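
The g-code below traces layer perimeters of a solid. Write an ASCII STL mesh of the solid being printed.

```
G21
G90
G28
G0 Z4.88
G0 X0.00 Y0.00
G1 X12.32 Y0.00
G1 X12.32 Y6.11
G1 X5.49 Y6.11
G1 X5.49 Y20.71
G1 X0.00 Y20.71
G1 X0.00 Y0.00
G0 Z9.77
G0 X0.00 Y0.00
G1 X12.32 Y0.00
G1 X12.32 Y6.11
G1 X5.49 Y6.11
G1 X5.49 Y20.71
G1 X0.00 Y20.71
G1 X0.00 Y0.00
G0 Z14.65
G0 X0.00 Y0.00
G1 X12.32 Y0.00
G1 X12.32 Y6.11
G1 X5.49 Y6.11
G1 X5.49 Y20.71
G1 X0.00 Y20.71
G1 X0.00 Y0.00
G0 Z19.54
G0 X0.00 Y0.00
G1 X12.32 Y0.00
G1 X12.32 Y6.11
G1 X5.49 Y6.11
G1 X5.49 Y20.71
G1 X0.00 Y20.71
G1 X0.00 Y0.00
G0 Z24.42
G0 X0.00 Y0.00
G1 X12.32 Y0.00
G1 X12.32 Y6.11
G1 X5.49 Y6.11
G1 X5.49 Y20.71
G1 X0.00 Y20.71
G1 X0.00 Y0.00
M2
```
solid part
  facet normal 0.0000 0.0000 -1.0000
    outer loop
      vertex 12.32 6.11 0.00
      vertex 12.32 0.00 0.00
      vertex 0.00 0.00 0.00
    endloop
  endfacet
  facet normal 0.0000 0.0000 -1.0000
    outer loop
      vertex 5.49 6.11 0.00
      vertex 12.32 6.11 0.00
      vertex 0.00 0.00 0.00
    endloop
  endfacet
  facet normal 0.0000 0.0000 -1.0000
    outer loop
      vertex 5.49 20.71 0.00
      vertex 5.49 6.11 0.00
      vertex 0.00 0.00 0.00
    endloop
  endfacet
  facet normal 0.0000 0.0000 -1.0000
    outer loop
      vertex 0.00 20.71 0.00
      vertex 5.49 20.71 0.00
      vertex 0.00 0.00 0.00
    endloop
  endfacet
  facet normal 0.0000 0.0000 1.0000
    outer loop
      vertex 0.00 0.00 24.42
      vertex 12.32 0.00 24.42
      vertex 12.32 6.11 24.42
    endloop
  endfacet
  facet normal 0.0000 0.0000 1.0000
    outer loop
      vertex 0.00 0.00 24.42
      vertex 12.32 6.11 24.42
      vertex 5.49 6.11 24.42
    endloop
  endfacet
  facet normal 0.0000 0.0000 1.0000
    outer loop
      vertex 0.00 0.00 24.42
      vertex 5.49 6.11 24.42
      vertex 5.49 20.71 24.42
    endloop
  endfacet
  facet normal 0.0000 0.0000 1.0000
    outer loop
      vertex 0.00 0.00 24.42
      vertex 5.49 20.71 24.42
      vertex 0.00 20.71 24.42
    endloop
  endfacet
  facet normal 0.0000 -1.0000 0.0000
    outer loop
      vertex 0.00 0.00 0.00
      vertex 12.32 0.00 0.00
      vertex 12.32 0.00 24.42
    endloop
  endfacet
  facet normal 0.0000 -1.0000 0.0000
    outer loop
      vertex 0.00 0.00 0.00
      vertex 12.32 0.00 24.42
      vertex 0.00 0.00 24.42
    endloop
  endfacet
  facet normal 1.0000 0.0000 0.0000
    outer loop
      vertex 12.32 0.00 0.00
      vertex 12.32 6.11 0.00
      vertex 12.32 6.11 24.42
    endloop
  endfacet
  facet normal 1.0000 0.0000 0.0000
    outer loop
      vertex 12.32 0.00 0.00
      vertex 12.32 6.11 24.42
      vertex 12.32 0.00 24.42
    endloop
  endfacet
  facet normal 0.0000 1.0000 0.0000
    outer loop
      vertex 12.32 6.11 0.00
      vertex 5.49 6.11 0.00
      vertex 5.49 6.11 24.42
    endloop
  endfacet
  facet normal 0.0000 1.0000 0.0000
    outer loop
      vertex 12.32 6.11 0.00
      vertex 5.49 6.11 24.42
      vertex 12.32 6.11 24.42
    endloop
  endfacet
  facet normal 1.0000 0.0000 0.0000
    outer loop
      vertex 5.49 6.11 0.00
      vertex 5.49 20.71 0.00
      vertex 5.49 20.71 24.42
    endloop
  endfacet
  facet normal 1.0000 0.0000 0.0000
    outer loop
      vertex 5.49 6.11 0.00
      vertex 5.49 20.71 24.42
      vertex 5.49 6.11 24.42
    endloop
  endfacet
  facet normal 0.0000 1.0000 0.0000
    outer loop
      vertex 5.49 20.71 0.00
      vertex 0.00 20.71 0.00
      vertex 0.00 20.71 24.42
    endloop
  endfacet
  facet normal 0.0000 1.0000 0.0000
    outer loop
      vertex 5.49 20.71 0.00
      vertex 0.00 20.71 24.42
      vertex 5.49 20.71 24.42
    endloop
  endfacet
  facet normal -1.0000 0.0000 0.0000
    outer loop
      vertex 0.00 20.71 0.00
      vertex 0.00 0.00 0.00
      vertex 0.00 0.00 24.42
    endloop
  endfacet
  facet normal -1.0000 0.0000 0.0000
    outer loop
      vertex 0.00 20.71 0.00
      vertex 0.00 0.00 24.42
      vertex 0.00 20.71 24.42
    endloop
  endfacet
endsolid part

The G0 Z moves step by Δz≈4.88 mm. Every layer's G1 loop is the same polygon, so the solid is a straight extrusion of it from z=0 to z≈24.4. Closing with flat bottom and top caps and triangulating gives 20 facets — an L-shaped prism: outer 12.3 × 20.7 mm, arm thicknesses ≈ 6.11 mm (horizontal) and 5.49 mm (vertical), extruded 24.4 mm in z.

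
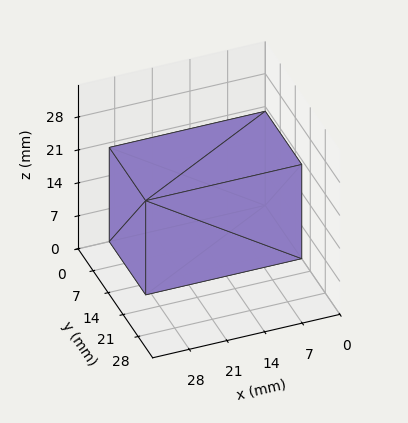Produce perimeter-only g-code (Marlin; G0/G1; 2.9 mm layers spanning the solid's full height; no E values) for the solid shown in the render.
Reading the render: the shape is a rectangular box, roughly 29 × 17 mm footprint and 20 mm tall (dimensions read to the nearest mm from the axis ticks). For the g-code, the solid's height is divided into equal slices at the stated Δz and each level perimeter traced with G1 moves after a G0 lift.

; perimeter-only toolpath
G21 ; units = mm
G90 ; absolute positioning
G28 ; home
; layer 1
G0 Z2.9
G0 X0.0 Y0.0
G1 X29.0 Y0.0
G1 X29.0 Y17.0
G1 X0.0 Y17.0
G1 X0.0 Y0.0
; layer 2
G0 Z5.7
G0 X0.0 Y0.0
G1 X29.0 Y0.0
G1 X29.0 Y17.0
G1 X0.0 Y17.0
G1 X0.0 Y0.0
; layer 3
G0 Z8.6
G0 X0.0 Y0.0
G1 X29.0 Y0.0
G1 X29.0 Y17.0
G1 X0.0 Y17.0
G1 X0.0 Y0.0
; layer 4
G0 Z11.4
G0 X0.0 Y0.0
G1 X29.0 Y0.0
G1 X29.0 Y17.0
G1 X0.0 Y17.0
G1 X0.0 Y0.0
; layer 5
G0 Z14.3
G0 X0.0 Y0.0
G1 X29.0 Y0.0
G1 X29.0 Y17.0
G1 X0.0 Y17.0
G1 X0.0 Y0.0
; layer 6
G0 Z17.1
G0 X0.0 Y0.0
G1 X29.0 Y0.0
G1 X29.0 Y17.0
G1 X0.0 Y17.0
G1 X0.0 Y0.0
; layer 7
G0 Z20.0
G0 X0.0 Y0.0
G1 X29.0 Y0.0
G1 X29.0 Y17.0
G1 X0.0 Y17.0
G1 X0.0 Y0.0
M2 ; end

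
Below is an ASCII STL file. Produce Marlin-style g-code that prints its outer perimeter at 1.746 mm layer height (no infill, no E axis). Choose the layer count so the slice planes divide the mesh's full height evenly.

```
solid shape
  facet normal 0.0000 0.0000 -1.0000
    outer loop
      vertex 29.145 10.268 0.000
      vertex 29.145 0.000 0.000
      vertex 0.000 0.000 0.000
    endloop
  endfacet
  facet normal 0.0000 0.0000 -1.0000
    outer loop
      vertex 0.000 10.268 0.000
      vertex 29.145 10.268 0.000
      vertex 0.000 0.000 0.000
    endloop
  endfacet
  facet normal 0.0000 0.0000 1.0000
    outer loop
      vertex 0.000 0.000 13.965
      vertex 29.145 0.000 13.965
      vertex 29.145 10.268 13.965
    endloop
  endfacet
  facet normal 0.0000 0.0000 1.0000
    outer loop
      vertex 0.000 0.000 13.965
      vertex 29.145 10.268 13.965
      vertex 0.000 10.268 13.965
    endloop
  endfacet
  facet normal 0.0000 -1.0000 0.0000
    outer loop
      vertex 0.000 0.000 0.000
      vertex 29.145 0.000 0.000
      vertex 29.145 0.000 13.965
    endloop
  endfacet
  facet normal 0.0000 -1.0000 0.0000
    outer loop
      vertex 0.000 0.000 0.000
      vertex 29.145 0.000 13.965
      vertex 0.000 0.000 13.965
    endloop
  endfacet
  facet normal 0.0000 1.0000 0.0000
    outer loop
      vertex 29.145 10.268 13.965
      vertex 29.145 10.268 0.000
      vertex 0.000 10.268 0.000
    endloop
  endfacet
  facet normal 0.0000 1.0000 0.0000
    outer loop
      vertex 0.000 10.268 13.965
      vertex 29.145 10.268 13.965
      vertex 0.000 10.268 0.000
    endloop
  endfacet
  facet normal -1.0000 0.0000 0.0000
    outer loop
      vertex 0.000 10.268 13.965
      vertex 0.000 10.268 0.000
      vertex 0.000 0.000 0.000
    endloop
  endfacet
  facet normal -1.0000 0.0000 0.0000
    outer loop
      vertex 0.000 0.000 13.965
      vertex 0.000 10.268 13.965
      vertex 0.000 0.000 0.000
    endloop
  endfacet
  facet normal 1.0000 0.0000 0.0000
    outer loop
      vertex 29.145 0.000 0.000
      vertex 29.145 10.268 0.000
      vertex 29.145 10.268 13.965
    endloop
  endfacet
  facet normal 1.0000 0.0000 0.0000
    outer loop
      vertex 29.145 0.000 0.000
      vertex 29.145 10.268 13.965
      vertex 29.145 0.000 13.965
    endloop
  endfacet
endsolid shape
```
; perimeter-only toolpath
G21 ; units = mm
G90 ; absolute positioning
G28 ; home
; layer 1
G0 Z1.746
G0 X0.000 Y0.000
G1 X29.145 Y0.000
G1 X29.145 Y10.268
G1 X0.000 Y10.268
G1 X0.000 Y0.000
; layer 2
G0 Z3.491
G0 X0.000 Y0.000
G1 X29.145 Y0.000
G1 X29.145 Y10.268
G1 X0.000 Y10.268
G1 X0.000 Y0.000
; layer 3
G0 Z5.237
G0 X0.000 Y0.000
G1 X29.145 Y0.000
G1 X29.145 Y10.268
G1 X0.000 Y10.268
G1 X0.000 Y0.000
; layer 4
G0 Z6.982
G0 X0.000 Y0.000
G1 X29.145 Y0.000
G1 X29.145 Y10.268
G1 X0.000 Y10.268
G1 X0.000 Y0.000
; layer 5
G0 Z8.728
G0 X0.000 Y0.000
G1 X29.145 Y0.000
G1 X29.145 Y10.268
G1 X0.000 Y10.268
G1 X0.000 Y0.000
; layer 6
G0 Z10.474
G0 X0.000 Y0.000
G1 X29.145 Y0.000
G1 X29.145 Y10.268
G1 X0.000 Y10.268
G1 X0.000 Y0.000
; layer 7
G0 Z12.219
G0 X0.000 Y0.000
G1 X29.145 Y0.000
G1 X29.145 Y10.268
G1 X0.000 Y10.268
G1 X0.000 Y0.000
; layer 8
G0 Z13.965
G0 X0.000 Y0.000
G1 X29.145 Y0.000
G1 X29.145 Y10.268
G1 X0.000 Y10.268
G1 X0.000 Y0.000
M2 ; end

The solid is a rectangular box, roughly 29.1 × 10.3 mm footprint and 14 mm tall. Slicing at Δz = 1.746 mm — 8 equal slices spanning the solid's height, so layer i sits at z = i·h/8 — gives 8 non-empty perimeters. Each is a 4-segment closed polygon; G0 lifts to the layer z and rapids to the start vertex, then G1 traces the edges.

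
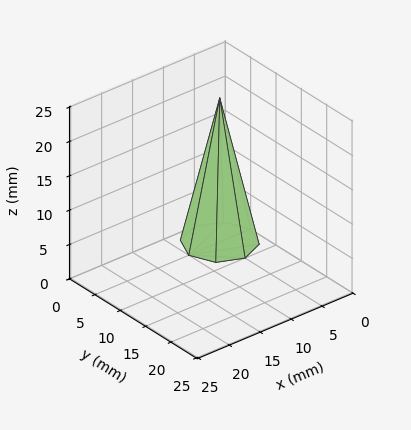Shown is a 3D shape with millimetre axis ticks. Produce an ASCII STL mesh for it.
Reading the render: the shape is a regular 8-sided pyramid, base circumscribed radius ≈ 5 mm, apex at z ≈ 21 mm (dimensions read to the nearest mm from the axis ticks). For the STL, each face is triangulated and given an outward normal.

solid part
  facet normal 0.0000 0.0000 -1.0000
    outer loop
      vertex 5.0 10.0 0.0
      vertex 8.5 8.5 0.0
      vertex 10.0 5.0 0.0
    endloop
  endfacet
  facet normal 0.0000 0.0000 -1.0000
    outer loop
      vertex 1.5 8.5 0.0
      vertex 5.0 10.0 0.0
      vertex 10.0 5.0 0.0
    endloop
  endfacet
  facet normal 0.0000 0.0000 -1.0000
    outer loop
      vertex 0.0 5.0 0.0
      vertex 1.5 8.5 0.0
      vertex 10.0 5.0 0.0
    endloop
  endfacet
  facet normal 0.0000 0.0000 -1.0000
    outer loop
      vertex 1.5 1.5 0.0
      vertex 0.0 5.0 0.0
      vertex 10.0 5.0 0.0
    endloop
  endfacet
  facet normal 0.0000 0.0000 -1.0000
    outer loop
      vertex 5.0 0.0 0.0
      vertex 1.5 1.5 0.0
      vertex 10.0 5.0 0.0
    endloop
  endfacet
  facet normal 0.0000 0.0000 -1.0000
    outer loop
      vertex 8.5 1.5 0.0
      vertex 5.0 0.0 0.0
      vertex 10.0 5.0 0.0
    endloop
  endfacet
  facet normal 0.8979 0.3848 0.2138
    outer loop
      vertex 10.0 5.0 0.0
      vertex 8.5 8.5 0.0
      vertex 5.0 5.0 21.0
    endloop
  endfacet
  facet normal 0.3848 0.8979 0.2138
    outer loop
      vertex 8.5 8.5 0.0
      vertex 5.0 10.0 0.0
      vertex 5.0 5.0 21.0
    endloop
  endfacet
  facet normal -0.3848 0.8979 0.2138
    outer loop
      vertex 5.0 10.0 0.0
      vertex 1.5 8.5 0.0
      vertex 5.0 5.0 21.0
    endloop
  endfacet
  facet normal -0.8979 0.3848 0.2138
    outer loop
      vertex 1.5 8.5 0.0
      vertex 0.0 5.0 0.0
      vertex 5.0 5.0 21.0
    endloop
  endfacet
  facet normal -0.8979 -0.3848 0.2138
    outer loop
      vertex 0.0 5.0 0.0
      vertex 1.5 1.5 0.0
      vertex 5.0 5.0 21.0
    endloop
  endfacet
  facet normal -0.3848 -0.8979 0.2138
    outer loop
      vertex 1.5 1.5 0.0
      vertex 5.0 0.0 0.0
      vertex 5.0 5.0 21.0
    endloop
  endfacet
  facet normal 0.3848 -0.8979 0.2138
    outer loop
      vertex 5.0 0.0 0.0
      vertex 8.5 1.5 0.0
      vertex 5.0 5.0 21.0
    endloop
  endfacet
  facet normal 0.8979 -0.3848 0.2138
    outer loop
      vertex 8.5 1.5 0.0
      vertex 10.0 5.0 0.0
      vertex 5.0 5.0 21.0
    endloop
  endfacet
endsolid part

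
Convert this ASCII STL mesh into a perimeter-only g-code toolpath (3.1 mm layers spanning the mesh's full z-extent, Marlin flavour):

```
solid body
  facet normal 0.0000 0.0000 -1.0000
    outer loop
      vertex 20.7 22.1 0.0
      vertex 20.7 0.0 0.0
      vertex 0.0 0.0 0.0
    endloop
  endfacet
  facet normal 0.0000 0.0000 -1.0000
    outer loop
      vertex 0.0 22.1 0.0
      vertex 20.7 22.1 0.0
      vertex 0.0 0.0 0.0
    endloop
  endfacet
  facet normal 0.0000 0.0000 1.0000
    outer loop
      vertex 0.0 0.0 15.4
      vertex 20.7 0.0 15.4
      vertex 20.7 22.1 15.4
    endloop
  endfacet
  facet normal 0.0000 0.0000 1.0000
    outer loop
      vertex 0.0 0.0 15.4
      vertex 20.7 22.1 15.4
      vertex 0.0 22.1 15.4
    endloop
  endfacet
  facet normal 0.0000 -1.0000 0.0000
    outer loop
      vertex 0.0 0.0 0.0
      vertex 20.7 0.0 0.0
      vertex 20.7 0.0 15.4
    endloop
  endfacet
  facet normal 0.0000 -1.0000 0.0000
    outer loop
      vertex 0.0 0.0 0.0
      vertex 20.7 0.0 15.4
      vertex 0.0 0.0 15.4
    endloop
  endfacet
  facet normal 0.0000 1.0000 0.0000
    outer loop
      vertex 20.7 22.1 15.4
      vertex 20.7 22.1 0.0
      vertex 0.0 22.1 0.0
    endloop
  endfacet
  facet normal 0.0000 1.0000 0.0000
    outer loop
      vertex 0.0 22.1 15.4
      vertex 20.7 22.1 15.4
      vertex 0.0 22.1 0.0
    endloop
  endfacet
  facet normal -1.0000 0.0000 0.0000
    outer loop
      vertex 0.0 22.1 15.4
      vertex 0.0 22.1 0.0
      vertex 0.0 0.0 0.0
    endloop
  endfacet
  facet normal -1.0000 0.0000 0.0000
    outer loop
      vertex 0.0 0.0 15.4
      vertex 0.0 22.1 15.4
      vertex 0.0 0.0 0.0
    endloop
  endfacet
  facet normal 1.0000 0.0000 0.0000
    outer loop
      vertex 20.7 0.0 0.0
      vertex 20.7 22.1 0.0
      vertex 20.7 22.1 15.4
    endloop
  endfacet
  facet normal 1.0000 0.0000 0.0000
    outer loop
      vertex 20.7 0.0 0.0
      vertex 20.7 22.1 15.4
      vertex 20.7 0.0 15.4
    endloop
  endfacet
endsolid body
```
; perimeter-only toolpath
G21 ; units = mm
G90 ; absolute positioning
G28 ; home
; layer 1
G0 Z3.1
G0 X0.0 Y0.0
G1 X20.7 Y0.0
G1 X20.7 Y22.1
G1 X0.0 Y22.1
G1 X0.0 Y0.0
; layer 2
G0 Z6.2
G0 X0.0 Y0.0
G1 X20.7 Y0.0
G1 X20.7 Y22.1
G1 X0.0 Y22.1
G1 X0.0 Y0.0
; layer 3
G0 Z9.2
G0 X0.0 Y0.0
G1 X20.7 Y0.0
G1 X20.7 Y22.1
G1 X0.0 Y22.1
G1 X0.0 Y0.0
; layer 4
G0 Z12.3
G0 X0.0 Y0.0
G1 X20.7 Y0.0
G1 X20.7 Y22.1
G1 X0.0 Y22.1
G1 X0.0 Y0.0
; layer 5
G0 Z15.4
G0 X0.0 Y0.0
G1 X20.7 Y0.0
G1 X20.7 Y22.1
G1 X0.0 Y22.1
G1 X0.0 Y0.0
M2 ; end

The solid is a rectangular box, roughly 20.7 × 22.1 mm footprint and 15.4 mm tall. Slicing at Δz = 3.1 mm — 5 equal slices spanning the solid's height, so layer i sits at z = i·h/5 — gives 5 non-empty perimeters. Each is a 4-segment closed polygon; G0 lifts to the layer z and rapids to the start vertex, then G1 traces the edges.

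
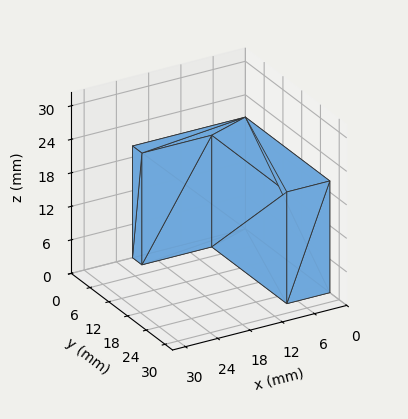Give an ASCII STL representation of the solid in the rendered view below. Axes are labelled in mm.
Reading the render: the shape is an L-shaped prism: outer 21 × 27 mm, arm thicknesses ≈ 3 mm (horizontal) and 8 mm (vertical), extruded 20 mm in z (dimensions read to the nearest mm from the axis ticks). For the STL, each face is triangulated and given an outward normal.

solid part
  facet normal 0.0000 0.0000 -1.0000
    outer loop
      vertex 21.0 3.0 0.0
      vertex 21.0 0.0 0.0
      vertex 0.0 0.0 0.0
    endloop
  endfacet
  facet normal 0.0000 0.0000 -1.0000
    outer loop
      vertex 8.0 3.0 0.0
      vertex 21.0 3.0 0.0
      vertex 0.0 0.0 0.0
    endloop
  endfacet
  facet normal 0.0000 0.0000 -1.0000
    outer loop
      vertex 8.0 27.0 0.0
      vertex 8.0 3.0 0.0
      vertex 0.0 0.0 0.0
    endloop
  endfacet
  facet normal 0.0000 0.0000 -1.0000
    outer loop
      vertex 0.0 27.0 0.0
      vertex 8.0 27.0 0.0
      vertex 0.0 0.0 0.0
    endloop
  endfacet
  facet normal 0.0000 0.0000 1.0000
    outer loop
      vertex 0.0 0.0 20.0
      vertex 21.0 0.0 20.0
      vertex 21.0 3.0 20.0
    endloop
  endfacet
  facet normal 0.0000 0.0000 1.0000
    outer loop
      vertex 0.0 0.0 20.0
      vertex 21.0 3.0 20.0
      vertex 8.0 3.0 20.0
    endloop
  endfacet
  facet normal 0.0000 0.0000 1.0000
    outer loop
      vertex 0.0 0.0 20.0
      vertex 8.0 3.0 20.0
      vertex 8.0 27.0 20.0
    endloop
  endfacet
  facet normal 0.0000 0.0000 1.0000
    outer loop
      vertex 0.0 0.0 20.0
      vertex 8.0 27.0 20.0
      vertex 0.0 27.0 20.0
    endloop
  endfacet
  facet normal 0.0000 -1.0000 0.0000
    outer loop
      vertex 0.0 0.0 0.0
      vertex 21.0 0.0 0.0
      vertex 21.0 0.0 20.0
    endloop
  endfacet
  facet normal 0.0000 -1.0000 0.0000
    outer loop
      vertex 0.0 0.0 0.0
      vertex 21.0 0.0 20.0
      vertex 0.0 0.0 20.0
    endloop
  endfacet
  facet normal 1.0000 0.0000 0.0000
    outer loop
      vertex 21.0 0.0 0.0
      vertex 21.0 3.0 0.0
      vertex 21.0 3.0 20.0
    endloop
  endfacet
  facet normal 1.0000 0.0000 0.0000
    outer loop
      vertex 21.0 0.0 0.0
      vertex 21.0 3.0 20.0
      vertex 21.0 0.0 20.0
    endloop
  endfacet
  facet normal 0.0000 1.0000 0.0000
    outer loop
      vertex 21.0 3.0 0.0
      vertex 8.0 3.0 0.0
      vertex 8.0 3.0 20.0
    endloop
  endfacet
  facet normal 0.0000 1.0000 0.0000
    outer loop
      vertex 21.0 3.0 0.0
      vertex 8.0 3.0 20.0
      vertex 21.0 3.0 20.0
    endloop
  endfacet
  facet normal 1.0000 0.0000 0.0000
    outer loop
      vertex 8.0 3.0 0.0
      vertex 8.0 27.0 0.0
      vertex 8.0 27.0 20.0
    endloop
  endfacet
  facet normal 1.0000 0.0000 0.0000
    outer loop
      vertex 8.0 3.0 0.0
      vertex 8.0 27.0 20.0
      vertex 8.0 3.0 20.0
    endloop
  endfacet
  facet normal 0.0000 1.0000 0.0000
    outer loop
      vertex 8.0 27.0 0.0
      vertex 0.0 27.0 0.0
      vertex 0.0 27.0 20.0
    endloop
  endfacet
  facet normal 0.0000 1.0000 0.0000
    outer loop
      vertex 8.0 27.0 0.0
      vertex 0.0 27.0 20.0
      vertex 8.0 27.0 20.0
    endloop
  endfacet
  facet normal -1.0000 0.0000 0.0000
    outer loop
      vertex 0.0 27.0 0.0
      vertex 0.0 0.0 0.0
      vertex 0.0 0.0 20.0
    endloop
  endfacet
  facet normal -1.0000 0.0000 0.0000
    outer loop
      vertex 0.0 27.0 0.0
      vertex 0.0 0.0 20.0
      vertex 0.0 27.0 20.0
    endloop
  endfacet
endsolid part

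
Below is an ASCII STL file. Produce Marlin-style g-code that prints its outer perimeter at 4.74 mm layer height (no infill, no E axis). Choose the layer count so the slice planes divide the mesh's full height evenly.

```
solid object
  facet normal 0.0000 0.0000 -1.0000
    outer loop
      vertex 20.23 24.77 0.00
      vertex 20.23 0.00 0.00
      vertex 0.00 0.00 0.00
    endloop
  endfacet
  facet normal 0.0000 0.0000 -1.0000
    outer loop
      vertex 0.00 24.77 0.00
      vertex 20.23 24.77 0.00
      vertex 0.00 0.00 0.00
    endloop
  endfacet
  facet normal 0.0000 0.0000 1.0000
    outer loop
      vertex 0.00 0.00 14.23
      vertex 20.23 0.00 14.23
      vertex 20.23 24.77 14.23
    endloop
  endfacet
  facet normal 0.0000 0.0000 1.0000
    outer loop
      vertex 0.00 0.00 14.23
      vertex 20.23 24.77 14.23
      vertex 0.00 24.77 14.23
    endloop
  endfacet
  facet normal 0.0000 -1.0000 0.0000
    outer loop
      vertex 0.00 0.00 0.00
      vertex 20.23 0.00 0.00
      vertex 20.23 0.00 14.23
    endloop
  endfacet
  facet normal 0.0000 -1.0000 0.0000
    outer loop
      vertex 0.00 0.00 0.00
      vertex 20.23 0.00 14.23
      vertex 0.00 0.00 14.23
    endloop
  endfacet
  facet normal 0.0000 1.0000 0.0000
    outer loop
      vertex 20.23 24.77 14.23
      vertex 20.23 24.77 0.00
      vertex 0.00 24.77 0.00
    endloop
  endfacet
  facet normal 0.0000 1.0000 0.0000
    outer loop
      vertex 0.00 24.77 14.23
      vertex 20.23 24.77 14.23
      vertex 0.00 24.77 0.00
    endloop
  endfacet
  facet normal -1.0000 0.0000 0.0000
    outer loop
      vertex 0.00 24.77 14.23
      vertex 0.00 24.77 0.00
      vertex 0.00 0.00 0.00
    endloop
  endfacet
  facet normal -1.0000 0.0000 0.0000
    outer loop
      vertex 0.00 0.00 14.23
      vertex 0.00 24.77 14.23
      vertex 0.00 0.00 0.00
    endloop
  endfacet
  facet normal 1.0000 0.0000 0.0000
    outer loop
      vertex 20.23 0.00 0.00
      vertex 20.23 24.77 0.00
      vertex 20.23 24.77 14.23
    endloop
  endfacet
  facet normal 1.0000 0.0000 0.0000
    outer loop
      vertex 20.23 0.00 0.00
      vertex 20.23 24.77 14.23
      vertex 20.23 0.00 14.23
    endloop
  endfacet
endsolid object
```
; perimeter-only toolpath
G21 ; units = mm
G90 ; absolute positioning
G28 ; home
; layer 1
G0 Z4.74
G0 X0.00 Y0.00
G1 X20.23 Y0.00
G1 X20.23 Y24.77
G1 X0.00 Y24.77
G1 X0.00 Y0.00
; layer 2
G0 Z9.49
G0 X0.00 Y0.00
G1 X20.23 Y0.00
G1 X20.23 Y24.77
G1 X0.00 Y24.77
G1 X0.00 Y0.00
; layer 3
G0 Z14.23
G0 X0.00 Y0.00
G1 X20.23 Y0.00
G1 X20.23 Y24.77
G1 X0.00 Y24.77
G1 X0.00 Y0.00
M2 ; end

The solid is a rectangular box, roughly 20.2 × 24.8 mm footprint and 14.2 mm tall. Slicing at Δz = 4.74 mm — 3 equal slices spanning the solid's height, so layer i sits at z = i·h/3 — gives 3 non-empty perimeters. Each is a 4-segment closed polygon; G0 lifts to the layer z and rapids to the start vertex, then G1 traces the edges.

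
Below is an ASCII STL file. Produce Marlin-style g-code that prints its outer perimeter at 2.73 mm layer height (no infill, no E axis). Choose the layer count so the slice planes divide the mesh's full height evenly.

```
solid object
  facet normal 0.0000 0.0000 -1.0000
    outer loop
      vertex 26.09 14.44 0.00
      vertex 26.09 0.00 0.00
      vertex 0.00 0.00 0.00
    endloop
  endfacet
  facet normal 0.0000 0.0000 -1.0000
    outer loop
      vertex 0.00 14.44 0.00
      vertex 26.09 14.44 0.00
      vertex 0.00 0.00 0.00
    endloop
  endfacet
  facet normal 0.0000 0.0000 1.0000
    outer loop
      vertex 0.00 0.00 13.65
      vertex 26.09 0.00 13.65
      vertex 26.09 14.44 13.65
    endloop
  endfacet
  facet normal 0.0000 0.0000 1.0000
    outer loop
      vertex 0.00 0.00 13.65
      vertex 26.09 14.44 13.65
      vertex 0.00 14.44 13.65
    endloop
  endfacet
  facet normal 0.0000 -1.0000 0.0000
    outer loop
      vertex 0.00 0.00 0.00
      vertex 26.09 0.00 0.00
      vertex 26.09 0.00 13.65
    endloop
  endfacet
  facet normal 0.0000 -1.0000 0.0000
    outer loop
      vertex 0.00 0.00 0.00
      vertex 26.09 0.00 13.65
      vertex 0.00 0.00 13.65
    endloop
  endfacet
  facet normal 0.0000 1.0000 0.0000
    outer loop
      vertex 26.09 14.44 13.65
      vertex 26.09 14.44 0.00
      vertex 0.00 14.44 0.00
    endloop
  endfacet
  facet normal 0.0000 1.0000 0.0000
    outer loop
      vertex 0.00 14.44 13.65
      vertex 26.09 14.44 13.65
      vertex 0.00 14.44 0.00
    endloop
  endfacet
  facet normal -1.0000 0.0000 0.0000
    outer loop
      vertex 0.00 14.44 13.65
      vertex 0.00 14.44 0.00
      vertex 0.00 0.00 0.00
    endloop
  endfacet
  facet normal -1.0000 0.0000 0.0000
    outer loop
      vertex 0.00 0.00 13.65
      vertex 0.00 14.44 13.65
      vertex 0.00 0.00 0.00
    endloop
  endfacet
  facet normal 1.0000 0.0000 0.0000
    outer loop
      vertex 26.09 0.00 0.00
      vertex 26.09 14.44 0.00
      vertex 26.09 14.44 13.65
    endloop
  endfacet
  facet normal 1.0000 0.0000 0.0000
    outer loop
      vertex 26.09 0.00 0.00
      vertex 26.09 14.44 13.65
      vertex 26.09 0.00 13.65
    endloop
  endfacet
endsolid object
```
; perimeter-only toolpath
G21 ; units = mm
G90 ; absolute positioning
G28 ; home
; layer 1
G0 Z2.73
G0 X0.00 Y0.00
G1 X26.09 Y0.00
G1 X26.09 Y14.44
G1 X0.00 Y14.44
G1 X0.00 Y0.00
; layer 2
G0 Z5.46
G0 X0.00 Y0.00
G1 X26.09 Y0.00
G1 X26.09 Y14.44
G1 X0.00 Y14.44
G1 X0.00 Y0.00
; layer 3
G0 Z8.19
G0 X0.00 Y0.00
G1 X26.09 Y0.00
G1 X26.09 Y14.44
G1 X0.00 Y14.44
G1 X0.00 Y0.00
; layer 4
G0 Z10.92
G0 X0.00 Y0.00
G1 X26.09 Y0.00
G1 X26.09 Y14.44
G1 X0.00 Y14.44
G1 X0.00 Y0.00
; layer 5
G0 Z13.65
G0 X0.00 Y0.00
G1 X26.09 Y0.00
G1 X26.09 Y14.44
G1 X0.00 Y14.44
G1 X0.00 Y0.00
M2 ; end

The solid is a rectangular box, roughly 26.1 × 14.4 mm footprint and 13.7 mm tall. Slicing at Δz = 2.73 mm — 5 equal slices spanning the solid's height, so layer i sits at z = i·h/5 — gives 5 non-empty perimeters. Each is a 4-segment closed polygon; G0 lifts to the layer z and rapids to the start vertex, then G1 traces the edges.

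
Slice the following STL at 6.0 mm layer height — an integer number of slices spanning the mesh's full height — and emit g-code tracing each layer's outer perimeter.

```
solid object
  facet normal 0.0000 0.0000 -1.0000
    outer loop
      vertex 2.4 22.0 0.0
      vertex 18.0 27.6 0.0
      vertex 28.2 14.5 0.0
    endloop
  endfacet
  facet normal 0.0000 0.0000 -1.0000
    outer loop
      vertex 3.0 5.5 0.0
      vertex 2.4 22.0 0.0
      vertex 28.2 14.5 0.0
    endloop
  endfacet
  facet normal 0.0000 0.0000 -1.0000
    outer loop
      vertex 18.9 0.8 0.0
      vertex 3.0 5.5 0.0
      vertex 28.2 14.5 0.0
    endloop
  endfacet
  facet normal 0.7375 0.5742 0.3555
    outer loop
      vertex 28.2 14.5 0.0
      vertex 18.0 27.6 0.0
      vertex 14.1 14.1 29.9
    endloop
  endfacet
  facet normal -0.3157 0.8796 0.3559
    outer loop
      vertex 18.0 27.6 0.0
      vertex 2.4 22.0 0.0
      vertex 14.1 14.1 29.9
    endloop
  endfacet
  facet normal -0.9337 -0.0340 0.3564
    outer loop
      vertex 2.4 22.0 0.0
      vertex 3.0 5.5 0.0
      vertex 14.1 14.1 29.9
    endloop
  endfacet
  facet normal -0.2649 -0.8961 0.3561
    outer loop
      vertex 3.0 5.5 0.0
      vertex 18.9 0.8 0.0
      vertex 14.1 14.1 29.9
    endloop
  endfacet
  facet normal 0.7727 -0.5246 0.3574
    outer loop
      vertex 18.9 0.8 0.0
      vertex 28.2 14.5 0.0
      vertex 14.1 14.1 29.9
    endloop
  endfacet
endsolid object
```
; perimeter-only toolpath
G21 ; units = mm
G90 ; absolute positioning
G28 ; home
; layer 1
G0 Z6.0
G0 X25.4 Y14.4
G1 X17.2 Y24.9
G1 X4.7 Y20.4
G1 X5.2 Y7.2
G1 X17.9 Y3.5
G1 X25.4 Y14.4
; layer 2
G0 Z12.0
G0 X22.6 Y14.3
G1 X16.4 Y22.2
G1 X7.1 Y18.8
G1 X7.4 Y8.9
G1 X17.0 Y6.1
G1 X22.6 Y14.3
; layer 3
G0 Z17.9
G0 X19.7 Y14.3
G1 X15.7 Y19.5
G1 X9.4 Y17.3
G1 X9.7 Y10.7
G1 X16.0 Y8.8
G1 X19.7 Y14.3
; layer 4
G0 Z23.9
G0 X16.9 Y14.2
G1 X14.9 Y16.8
G1 X11.8 Y15.7
G1 X11.9 Y12.4
G1 X15.1 Y11.4
G1 X16.9 Y14.2
M2 ; end

The solid is a regular 5-sided pyramid, base circumscribed radius ≈ 14.1 mm, apex at z ≈ 29.9 mm. Slicing at Δz = 6.0 mm — 5 equal slices spanning the solid's height, so layer i sits at z = i·h/5 — gives 4 non-empty perimeters. Each is a 5-segment closed polygon; G0 lifts to the layer z and rapids to the start vertex, then G1 traces the edges. The cross-section shrinks linearly with z (the slice at the apex is degenerate and omitted).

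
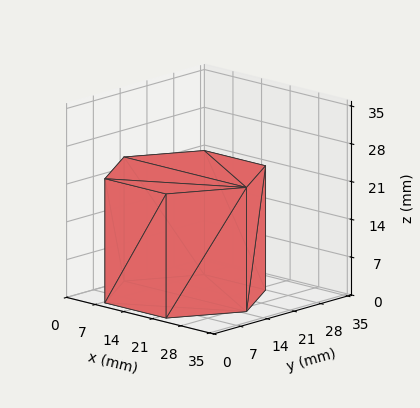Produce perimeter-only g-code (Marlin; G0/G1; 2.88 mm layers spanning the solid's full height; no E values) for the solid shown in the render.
Reading the render: the shape is a regular 6-sided prism (a cylinder approximated with 6 flat sides), circumscribed radius ≈ 15 mm, height ≈ 23 mm (dimensions read to the nearest mm from the axis ticks). For the g-code, the solid's height is divided into equal slices at the stated Δz and each level perimeter traced with G1 moves after a G0 lift.

; perimeter-only toolpath
G21 ; units = mm
G90 ; absolute positioning
G28 ; home
; layer 1
G0 Z2.88
G0 X30.00 Y15.00
G1 X22.50 Y27.99
G1 X7.50 Y27.99
G1 X0.00 Y15.00
G1 X7.50 Y2.01
G1 X22.50 Y2.01
G1 X30.00 Y15.00
; layer 2
G0 Z5.75
G0 X30.00 Y15.00
G1 X22.50 Y27.99
G1 X7.50 Y27.99
G1 X0.00 Y15.00
G1 X7.50 Y2.01
G1 X22.50 Y2.01
G1 X30.00 Y15.00
; layer 3
G0 Z8.62
G0 X30.00 Y15.00
G1 X22.50 Y27.99
G1 X7.50 Y27.99
G1 X0.00 Y15.00
G1 X7.50 Y2.01
G1 X22.50 Y2.01
G1 X30.00 Y15.00
; layer 4
G0 Z11.50
G0 X30.00 Y15.00
G1 X22.50 Y27.99
G1 X7.50 Y27.99
G1 X0.00 Y15.00
G1 X7.50 Y2.01
G1 X22.50 Y2.01
G1 X30.00 Y15.00
; layer 5
G0 Z14.38
G0 X30.00 Y15.00
G1 X22.50 Y27.99
G1 X7.50 Y27.99
G1 X0.00 Y15.00
G1 X7.50 Y2.01
G1 X22.50 Y2.01
G1 X30.00 Y15.00
; layer 6
G0 Z17.25
G0 X30.00 Y15.00
G1 X22.50 Y27.99
G1 X7.50 Y27.99
G1 X0.00 Y15.00
G1 X7.50 Y2.01
G1 X22.50 Y2.01
G1 X30.00 Y15.00
; layer 7
G0 Z20.12
G0 X30.00 Y15.00
G1 X22.50 Y27.99
G1 X7.50 Y27.99
G1 X0.00 Y15.00
G1 X7.50 Y2.01
G1 X22.50 Y2.01
G1 X30.00 Y15.00
; layer 8
G0 Z23.00
G0 X30.00 Y15.00
G1 X22.50 Y27.99
G1 X7.50 Y27.99
G1 X0.00 Y15.00
G1 X7.50 Y2.01
G1 X22.50 Y2.01
G1 X30.00 Y15.00
M2 ; end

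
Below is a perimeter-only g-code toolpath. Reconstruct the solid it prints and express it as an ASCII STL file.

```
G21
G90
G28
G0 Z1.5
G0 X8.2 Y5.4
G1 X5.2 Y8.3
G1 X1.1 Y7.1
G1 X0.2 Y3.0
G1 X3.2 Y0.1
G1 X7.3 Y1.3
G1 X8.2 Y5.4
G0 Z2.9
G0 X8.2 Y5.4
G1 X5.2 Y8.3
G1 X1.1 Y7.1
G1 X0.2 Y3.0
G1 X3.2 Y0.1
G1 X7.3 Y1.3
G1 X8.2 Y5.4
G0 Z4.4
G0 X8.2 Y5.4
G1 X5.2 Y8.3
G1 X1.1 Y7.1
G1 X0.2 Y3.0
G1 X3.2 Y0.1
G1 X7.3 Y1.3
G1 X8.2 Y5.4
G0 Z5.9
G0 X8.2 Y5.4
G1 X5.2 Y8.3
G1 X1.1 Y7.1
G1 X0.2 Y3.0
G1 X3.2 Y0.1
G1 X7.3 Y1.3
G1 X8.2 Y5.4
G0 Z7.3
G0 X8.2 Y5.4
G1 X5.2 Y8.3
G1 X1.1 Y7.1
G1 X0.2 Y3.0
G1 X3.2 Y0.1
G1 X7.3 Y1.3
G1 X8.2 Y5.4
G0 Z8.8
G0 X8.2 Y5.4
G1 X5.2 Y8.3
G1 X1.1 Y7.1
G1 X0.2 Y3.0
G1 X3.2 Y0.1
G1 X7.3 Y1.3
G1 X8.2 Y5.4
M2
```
solid part
  facet normal 0.0000 0.0000 -1.0000
    outer loop
      vertex 1.1 7.1 0.0
      vertex 5.2 8.3 0.0
      vertex 8.2 5.4 0.0
    endloop
  endfacet
  facet normal 0.0000 0.0000 -1.0000
    outer loop
      vertex 0.2 3.0 0.0
      vertex 1.1 7.1 0.0
      vertex 8.2 5.4 0.0
    endloop
  endfacet
  facet normal 0.0000 0.0000 -1.0000
    outer loop
      vertex 3.2 0.1 0.0
      vertex 0.2 3.0 0.0
      vertex 8.2 5.4 0.0
    endloop
  endfacet
  facet normal 0.0000 0.0000 -1.0000
    outer loop
      vertex 7.3 1.3 0.0
      vertex 3.2 0.1 0.0
      vertex 8.2 5.4 0.0
    endloop
  endfacet
  facet normal 0.0000 0.0000 1.0000
    outer loop
      vertex 8.2 5.4 8.8
      vertex 5.2 8.3 8.8
      vertex 1.1 7.1 8.8
    endloop
  endfacet
  facet normal 0.0000 0.0000 1.0000
    outer loop
      vertex 8.2 5.4 8.8
      vertex 1.1 7.1 8.8
      vertex 0.2 3.0 8.8
    endloop
  endfacet
  facet normal 0.0000 0.0000 1.0000
    outer loop
      vertex 8.2 5.4 8.8
      vertex 0.2 3.0 8.8
      vertex 3.2 0.1 8.8
    endloop
  endfacet
  facet normal 0.0000 0.0000 1.0000
    outer loop
      vertex 8.2 5.4 8.8
      vertex 3.2 0.1 8.8
      vertex 7.3 1.3 8.8
    endloop
  endfacet
  facet normal 0.6950 0.7190 0.0000
    outer loop
      vertex 8.2 5.4 0.0
      vertex 5.2 8.3 0.0
      vertex 5.2 8.3 8.8
    endloop
  endfacet
  facet normal 0.6950 0.7190 0.0000
    outer loop
      vertex 8.2 5.4 0.0
      vertex 5.2 8.3 8.8
      vertex 8.2 5.4 8.8
    endloop
  endfacet
  facet normal -0.2809 0.9597 0.0000
    outer loop
      vertex 5.2 8.3 0.0
      vertex 1.1 7.1 0.0
      vertex 1.1 7.1 8.8
    endloop
  endfacet
  facet normal -0.2809 0.9597 0.0000
    outer loop
      vertex 5.2 8.3 0.0
      vertex 1.1 7.1 8.8
      vertex 5.2 8.3 8.8
    endloop
  endfacet
  facet normal -0.9767 0.2144 0.0000
    outer loop
      vertex 1.1 7.1 0.0
      vertex 0.2 3.0 0.0
      vertex 0.2 3.0 8.8
    endloop
  endfacet
  facet normal -0.9767 0.2144 0.0000
    outer loop
      vertex 1.1 7.1 0.0
      vertex 0.2 3.0 8.8
      vertex 1.1 7.1 8.8
    endloop
  endfacet
  facet normal -0.6950 -0.7190 0.0000
    outer loop
      vertex 0.2 3.0 0.0
      vertex 3.2 0.1 0.0
      vertex 3.2 0.1 8.8
    endloop
  endfacet
  facet normal -0.6950 -0.7190 0.0000
    outer loop
      vertex 0.2 3.0 0.0
      vertex 3.2 0.1 8.8
      vertex 0.2 3.0 8.8
    endloop
  endfacet
  facet normal 0.2809 -0.9597 0.0000
    outer loop
      vertex 3.2 0.1 0.0
      vertex 7.3 1.3 0.0
      vertex 7.3 1.3 8.8
    endloop
  endfacet
  facet normal 0.2809 -0.9597 0.0000
    outer loop
      vertex 3.2 0.1 0.0
      vertex 7.3 1.3 8.8
      vertex 3.2 0.1 8.8
    endloop
  endfacet
  facet normal 0.9767 -0.2144 0.0000
    outer loop
      vertex 7.3 1.3 0.0
      vertex 8.2 5.4 0.0
      vertex 8.2 5.4 8.8
    endloop
  endfacet
  facet normal 0.9767 -0.2144 0.0000
    outer loop
      vertex 7.3 1.3 0.0
      vertex 8.2 5.4 8.8
      vertex 7.3 1.3 8.8
    endloop
  endfacet
endsolid part

The G0 Z moves step by Δz≈1.5 mm. Every layer's G1 loop is the same polygon, so the solid is a straight extrusion of it from z=0 to z≈8.8. Closing with flat bottom and top caps and triangulating gives 20 facets — a regular 6-sided prism (a cylinder approximated with 6 flat sides), circumscribed radius ≈ 4.2 mm, height ≈ 8.8 mm.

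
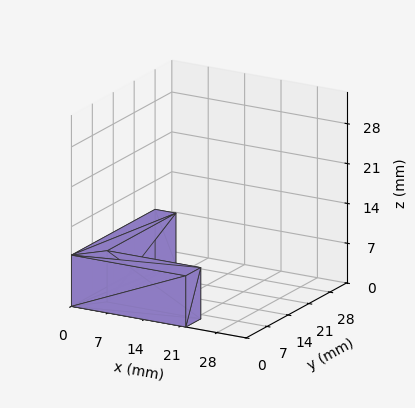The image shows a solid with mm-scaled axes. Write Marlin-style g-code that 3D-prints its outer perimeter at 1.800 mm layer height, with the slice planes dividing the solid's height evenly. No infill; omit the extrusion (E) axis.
Reading the render: the shape is an L-shaped prism: outer 22 × 28 mm, arm thicknesses ≈ 5 mm (horizontal) and 4 mm (vertical), extruded 9 mm in z (dimensions read to the nearest mm from the axis ticks). For the g-code, the solid's height is divided into equal slices at the stated Δz and each level perimeter traced with G1 moves after a G0 lift.

; perimeter-only toolpath
G21 ; units = mm
G90 ; absolute positioning
G28 ; home
; layer 1
G0 Z1.800
G0 X0.000 Y0.000
G1 X22.000 Y0.000
G1 X22.000 Y5.000
G1 X4.000 Y5.000
G1 X4.000 Y28.000
G1 X0.000 Y28.000
G1 X0.000 Y0.000
; layer 2
G0 Z3.600
G0 X0.000 Y0.000
G1 X22.000 Y0.000
G1 X22.000 Y5.000
G1 X4.000 Y5.000
G1 X4.000 Y28.000
G1 X0.000 Y28.000
G1 X0.000 Y0.000
; layer 3
G0 Z5.400
G0 X0.000 Y0.000
G1 X22.000 Y0.000
G1 X22.000 Y5.000
G1 X4.000 Y5.000
G1 X4.000 Y28.000
G1 X0.000 Y28.000
G1 X0.000 Y0.000
; layer 4
G0 Z7.200
G0 X0.000 Y0.000
G1 X22.000 Y0.000
G1 X22.000 Y5.000
G1 X4.000 Y5.000
G1 X4.000 Y28.000
G1 X0.000 Y28.000
G1 X0.000 Y0.000
; layer 5
G0 Z9.000
G0 X0.000 Y0.000
G1 X22.000 Y0.000
G1 X22.000 Y5.000
G1 X4.000 Y5.000
G1 X4.000 Y28.000
G1 X0.000 Y28.000
G1 X0.000 Y0.000
M2 ; end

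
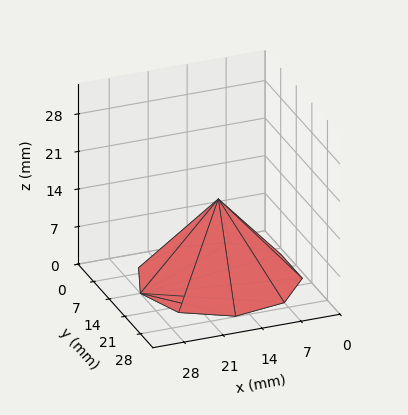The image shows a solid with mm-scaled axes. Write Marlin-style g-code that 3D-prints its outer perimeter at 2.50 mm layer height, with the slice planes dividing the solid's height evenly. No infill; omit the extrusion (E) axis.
Reading the render: the shape is a regular 9-sided pyramid, base circumscribed radius ≈ 14 mm, apex at z ≈ 15 mm (dimensions read to the nearest mm from the axis ticks). For the g-code, the solid's height is divided into equal slices at the stated Δz and each level perimeter traced with G1 moves after a G0 lift.

; perimeter-only toolpath
G21 ; units = mm
G90 ; absolute positioning
G28 ; home
; layer 1
G0 Z2.50
G0 X25.67 Y14.00
G1 X22.93 Y21.50
G1 X16.02 Y25.49
G1 X8.17 Y24.10
G1 X3.03 Y17.99
G1 X3.03 Y10.01
G1 X8.17 Y3.90
G1 X16.02 Y2.51
G1 X22.93 Y6.50
G1 X25.67 Y14.00
; layer 2
G0 Z5.00
G0 X23.33 Y14.00
G1 X21.15 Y20.00
G1 X15.62 Y23.19
G1 X9.33 Y22.08
G1 X5.23 Y17.19
G1 X5.23 Y10.81
G1 X9.33 Y5.92
G1 X15.62 Y4.81
G1 X21.15 Y8.00
G1 X23.33 Y14.00
; layer 3
G0 Z7.50
G0 X21.00 Y14.00
G1 X19.36 Y18.50
G1 X15.21 Y20.89
G1 X10.50 Y20.06
G1 X7.42 Y16.39
G1 X7.42 Y11.61
G1 X10.50 Y7.94
G1 X15.21 Y7.11
G1 X19.36 Y9.50
G1 X21.00 Y14.00
; layer 4
G0 Z10.00
G0 X18.67 Y14.00
G1 X17.57 Y17.00
G1 X14.81 Y18.60
G1 X11.67 Y18.04
G1 X9.61 Y15.60
G1 X9.61 Y12.40
G1 X11.67 Y9.96
G1 X14.81 Y9.40
G1 X17.57 Y11.00
G1 X18.67 Y14.00
; layer 5
G0 Z12.50
G0 X16.33 Y14.00
G1 X15.79 Y15.50
G1 X14.41 Y16.30
G1 X12.83 Y16.02
G1 X11.81 Y14.80
G1 X11.81 Y13.20
G1 X12.83 Y11.98
G1 X14.41 Y11.70
G1 X15.79 Y12.50
G1 X16.33 Y14.00
M2 ; end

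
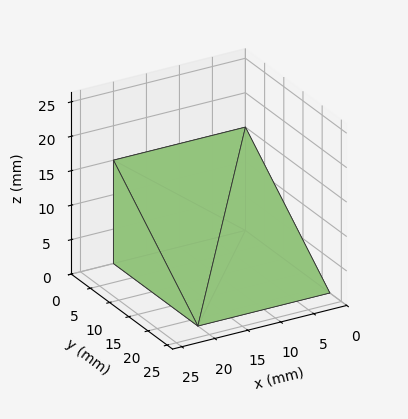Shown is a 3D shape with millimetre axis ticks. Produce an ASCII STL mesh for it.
Reading the render: the shape is a wedge (ramp): 20 × 22 mm base, rising to 15 mm along the y=0 edge and sloping linearly to z=0 at y=22 (dimensions read to the nearest mm from the axis ticks). For the STL, each face is triangulated and given an outward normal.

solid part
  facet normal 0.0000 0.0000 -1.0000
    outer loop
      vertex 20.000 22.000 0.000
      vertex 20.000 0.000 0.000
      vertex 0.000 0.000 0.000
    endloop
  endfacet
  facet normal 0.0000 0.0000 -1.0000
    outer loop
      vertex 0.000 22.000 0.000
      vertex 20.000 22.000 0.000
      vertex 0.000 0.000 0.000
    endloop
  endfacet
  facet normal 0.0000 -1.0000 0.0000
    outer loop
      vertex 0.000 0.000 0.000
      vertex 20.000 0.000 0.000
      vertex 20.000 0.000 15.000
    endloop
  endfacet
  facet normal 0.0000 -1.0000 0.0000
    outer loop
      vertex 0.000 0.000 0.000
      vertex 20.000 0.000 15.000
      vertex 0.000 0.000 15.000
    endloop
  endfacet
  facet normal 0.0000 0.5633 0.8262
    outer loop
      vertex 0.000 0.000 15.000
      vertex 20.000 0.000 15.000
      vertex 20.000 22.000 0.000
    endloop
  endfacet
  facet normal 0.0000 0.5633 0.8262
    outer loop
      vertex 0.000 0.000 15.000
      vertex 20.000 22.000 0.000
      vertex 0.000 22.000 0.000
    endloop
  endfacet
  facet normal -1.0000 0.0000 0.0000
    outer loop
      vertex 0.000 0.000 15.000
      vertex 0.000 22.000 0.000
      vertex 0.000 0.000 0.000
    endloop
  endfacet
  facet normal 1.0000 0.0000 0.0000
    outer loop
      vertex 20.000 0.000 0.000
      vertex 20.000 22.000 0.000
      vertex 20.000 0.000 15.000
    endloop
  endfacet
endsolid part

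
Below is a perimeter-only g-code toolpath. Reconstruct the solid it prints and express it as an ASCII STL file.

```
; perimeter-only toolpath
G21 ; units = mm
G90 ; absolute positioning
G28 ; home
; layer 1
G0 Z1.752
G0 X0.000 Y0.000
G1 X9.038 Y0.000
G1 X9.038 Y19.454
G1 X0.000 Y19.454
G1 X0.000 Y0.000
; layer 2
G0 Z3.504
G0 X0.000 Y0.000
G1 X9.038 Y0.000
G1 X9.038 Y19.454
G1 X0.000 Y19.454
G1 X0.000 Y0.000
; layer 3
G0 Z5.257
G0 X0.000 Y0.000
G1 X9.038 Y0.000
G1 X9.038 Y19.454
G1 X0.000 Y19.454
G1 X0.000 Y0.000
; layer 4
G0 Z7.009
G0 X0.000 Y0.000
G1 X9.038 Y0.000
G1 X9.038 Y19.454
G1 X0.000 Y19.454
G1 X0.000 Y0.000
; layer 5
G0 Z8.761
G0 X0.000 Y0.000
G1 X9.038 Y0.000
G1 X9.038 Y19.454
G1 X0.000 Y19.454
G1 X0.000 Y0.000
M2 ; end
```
solid part
  facet normal 0.0000 0.0000 -1.0000
    outer loop
      vertex 9.038 19.454 0.000
      vertex 9.038 0.000 0.000
      vertex 0.000 0.000 0.000
    endloop
  endfacet
  facet normal 0.0000 0.0000 -1.0000
    outer loop
      vertex 0.000 19.454 0.000
      vertex 9.038 19.454 0.000
      vertex 0.000 0.000 0.000
    endloop
  endfacet
  facet normal 0.0000 0.0000 1.0000
    outer loop
      vertex 0.000 0.000 8.761
      vertex 9.038 0.000 8.761
      vertex 9.038 19.454 8.761
    endloop
  endfacet
  facet normal 0.0000 0.0000 1.0000
    outer loop
      vertex 0.000 0.000 8.761
      vertex 9.038 19.454 8.761
      vertex 0.000 19.454 8.761
    endloop
  endfacet
  facet normal 0.0000 -1.0000 0.0000
    outer loop
      vertex 0.000 0.000 0.000
      vertex 9.038 0.000 0.000
      vertex 9.038 0.000 8.761
    endloop
  endfacet
  facet normal 0.0000 -1.0000 0.0000
    outer loop
      vertex 0.000 0.000 0.000
      vertex 9.038 0.000 8.761
      vertex 0.000 0.000 8.761
    endloop
  endfacet
  facet normal 0.0000 1.0000 0.0000
    outer loop
      vertex 9.038 19.454 8.761
      vertex 9.038 19.454 0.000
      vertex 0.000 19.454 0.000
    endloop
  endfacet
  facet normal 0.0000 1.0000 0.0000
    outer loop
      vertex 0.000 19.454 8.761
      vertex 9.038 19.454 8.761
      vertex 0.000 19.454 0.000
    endloop
  endfacet
  facet normal -1.0000 0.0000 0.0000
    outer loop
      vertex 0.000 19.454 8.761
      vertex 0.000 19.454 0.000
      vertex 0.000 0.000 0.000
    endloop
  endfacet
  facet normal -1.0000 0.0000 0.0000
    outer loop
      vertex 0.000 0.000 8.761
      vertex 0.000 19.454 8.761
      vertex 0.000 0.000 0.000
    endloop
  endfacet
  facet normal 1.0000 0.0000 0.0000
    outer loop
      vertex 9.038 0.000 0.000
      vertex 9.038 19.454 0.000
      vertex 9.038 19.454 8.761
    endloop
  endfacet
  facet normal 1.0000 0.0000 0.0000
    outer loop
      vertex 9.038 0.000 0.000
      vertex 9.038 19.454 8.761
      vertex 9.038 0.000 8.761
    endloop
  endfacet
endsolid part

The G0 Z moves step by Δz≈1.752 mm. Every layer's G1 loop is the same polygon, so the solid is a straight extrusion of it from z=0 to z≈8.76. Closing with flat bottom and top caps and triangulating gives 12 facets — a rectangular box, roughly 9.04 × 19.5 mm footprint and 8.76 mm tall.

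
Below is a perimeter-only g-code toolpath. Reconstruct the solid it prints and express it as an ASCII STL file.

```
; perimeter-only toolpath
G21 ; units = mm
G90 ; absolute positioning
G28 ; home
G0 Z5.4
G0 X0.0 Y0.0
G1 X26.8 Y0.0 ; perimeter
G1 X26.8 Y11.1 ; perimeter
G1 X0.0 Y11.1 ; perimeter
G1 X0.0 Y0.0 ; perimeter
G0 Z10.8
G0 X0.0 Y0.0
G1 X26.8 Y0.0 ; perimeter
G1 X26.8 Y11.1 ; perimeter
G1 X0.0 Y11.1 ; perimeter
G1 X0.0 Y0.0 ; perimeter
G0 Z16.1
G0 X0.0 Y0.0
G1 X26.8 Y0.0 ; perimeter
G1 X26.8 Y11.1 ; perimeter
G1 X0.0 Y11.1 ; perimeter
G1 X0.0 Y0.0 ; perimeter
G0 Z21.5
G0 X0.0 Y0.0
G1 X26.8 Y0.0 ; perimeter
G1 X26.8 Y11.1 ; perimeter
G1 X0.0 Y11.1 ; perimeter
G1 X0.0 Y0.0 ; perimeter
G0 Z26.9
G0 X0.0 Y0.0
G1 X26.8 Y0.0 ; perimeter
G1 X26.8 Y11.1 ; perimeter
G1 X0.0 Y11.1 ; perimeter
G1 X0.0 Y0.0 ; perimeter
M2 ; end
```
solid part
  facet normal 0.0000 0.0000 -1.0000
    outer loop
      vertex 26.8 11.1 0.0
      vertex 26.8 0.0 0.0
      vertex 0.0 0.0 0.0
    endloop
  endfacet
  facet normal 0.0000 0.0000 -1.0000
    outer loop
      vertex 0.0 11.1 0.0
      vertex 26.8 11.1 0.0
      vertex 0.0 0.0 0.0
    endloop
  endfacet
  facet normal 0.0000 0.0000 1.0000
    outer loop
      vertex 0.0 0.0 26.9
      vertex 26.8 0.0 26.9
      vertex 26.8 11.1 26.9
    endloop
  endfacet
  facet normal 0.0000 0.0000 1.0000
    outer loop
      vertex 0.0 0.0 26.9
      vertex 26.8 11.1 26.9
      vertex 0.0 11.1 26.9
    endloop
  endfacet
  facet normal 0.0000 -1.0000 0.0000
    outer loop
      vertex 0.0 0.0 0.0
      vertex 26.8 0.0 0.0
      vertex 26.8 0.0 26.9
    endloop
  endfacet
  facet normal 0.0000 -1.0000 0.0000
    outer loop
      vertex 0.0 0.0 0.0
      vertex 26.8 0.0 26.9
      vertex 0.0 0.0 26.9
    endloop
  endfacet
  facet normal 0.0000 1.0000 0.0000
    outer loop
      vertex 26.8 11.1 26.9
      vertex 26.8 11.1 0.0
      vertex 0.0 11.1 0.0
    endloop
  endfacet
  facet normal 0.0000 1.0000 0.0000
    outer loop
      vertex 0.0 11.1 26.9
      vertex 26.8 11.1 26.9
      vertex 0.0 11.1 0.0
    endloop
  endfacet
  facet normal -1.0000 0.0000 0.0000
    outer loop
      vertex 0.0 11.1 26.9
      vertex 0.0 11.1 0.0
      vertex 0.0 0.0 0.0
    endloop
  endfacet
  facet normal -1.0000 0.0000 0.0000
    outer loop
      vertex 0.0 0.0 26.9
      vertex 0.0 11.1 26.9
      vertex 0.0 0.0 0.0
    endloop
  endfacet
  facet normal 1.0000 0.0000 0.0000
    outer loop
      vertex 26.8 0.0 0.0
      vertex 26.8 11.1 0.0
      vertex 26.8 11.1 26.9
    endloop
  endfacet
  facet normal 1.0000 0.0000 0.0000
    outer loop
      vertex 26.8 0.0 0.0
      vertex 26.8 11.1 26.9
      vertex 26.8 0.0 26.9
    endloop
  endfacet
endsolid part

The G0 Z moves step by Δz≈5.4 mm. Every layer's G1 loop is the same polygon, so the solid is a straight extrusion of it from z=0 to z≈26.9. Closing with flat bottom and top caps and triangulating gives 12 facets — a rectangular box, roughly 26.8 × 11.1 mm footprint and 26.9 mm tall.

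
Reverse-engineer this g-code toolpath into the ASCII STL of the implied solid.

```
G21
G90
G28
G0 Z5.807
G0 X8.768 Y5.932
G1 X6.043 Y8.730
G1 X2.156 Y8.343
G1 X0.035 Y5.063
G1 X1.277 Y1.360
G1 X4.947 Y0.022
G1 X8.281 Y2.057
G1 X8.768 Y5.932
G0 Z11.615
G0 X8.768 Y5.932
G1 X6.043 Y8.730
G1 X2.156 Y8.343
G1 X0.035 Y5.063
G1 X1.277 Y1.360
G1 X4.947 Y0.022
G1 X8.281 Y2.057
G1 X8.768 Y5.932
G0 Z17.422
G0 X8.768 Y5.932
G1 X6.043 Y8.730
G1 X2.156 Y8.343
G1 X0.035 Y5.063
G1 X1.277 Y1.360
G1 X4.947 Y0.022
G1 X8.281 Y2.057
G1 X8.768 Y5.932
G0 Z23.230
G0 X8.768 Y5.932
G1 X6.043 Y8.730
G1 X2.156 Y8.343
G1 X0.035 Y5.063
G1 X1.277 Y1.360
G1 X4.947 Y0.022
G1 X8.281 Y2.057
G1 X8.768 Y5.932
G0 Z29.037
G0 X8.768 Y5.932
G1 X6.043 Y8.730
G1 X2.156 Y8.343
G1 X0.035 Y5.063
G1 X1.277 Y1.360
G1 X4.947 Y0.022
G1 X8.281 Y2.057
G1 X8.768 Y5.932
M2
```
solid part
  facet normal 0.0000 0.0000 -1.0000
    outer loop
      vertex 2.156 8.343 0.000
      vertex 6.043 8.730 0.000
      vertex 8.768 5.932 0.000
    endloop
  endfacet
  facet normal 0.0000 0.0000 -1.0000
    outer loop
      vertex 0.035 5.063 0.000
      vertex 2.156 8.343 0.000
      vertex 8.768 5.932 0.000
    endloop
  endfacet
  facet normal 0.0000 0.0000 -1.0000
    outer loop
      vertex 1.277 1.360 0.000
      vertex 0.035 5.063 0.000
      vertex 8.768 5.932 0.000
    endloop
  endfacet
  facet normal 0.0000 0.0000 -1.0000
    outer loop
      vertex 4.947 0.022 0.000
      vertex 1.277 1.360 0.000
      vertex 8.768 5.932 0.000
    endloop
  endfacet
  facet normal 0.0000 0.0000 -1.0000
    outer loop
      vertex 8.281 2.057 0.000
      vertex 4.947 0.022 0.000
      vertex 8.768 5.932 0.000
    endloop
  endfacet
  facet normal 0.0000 0.0000 1.0000
    outer loop
      vertex 8.768 5.932 29.037
      vertex 6.043 8.730 29.037
      vertex 2.156 8.343 29.037
    endloop
  endfacet
  facet normal 0.0000 0.0000 1.0000
    outer loop
      vertex 8.768 5.932 29.037
      vertex 2.156 8.343 29.037
      vertex 0.035 5.063 29.037
    endloop
  endfacet
  facet normal 0.0000 0.0000 1.0000
    outer loop
      vertex 8.768 5.932 29.037
      vertex 0.035 5.063 29.037
      vertex 1.277 1.360 29.037
    endloop
  endfacet
  facet normal 0.0000 0.0000 1.0000
    outer loop
      vertex 8.768 5.932 29.037
      vertex 1.277 1.360 29.037
      vertex 4.947 0.022 29.037
    endloop
  endfacet
  facet normal 0.0000 0.0000 1.0000
    outer loop
      vertex 8.768 5.932 29.037
      vertex 4.947 0.022 29.037
      vertex 8.281 2.057 29.037
    endloop
  endfacet
  facet normal 0.7164 0.6977 0.0000
    outer loop
      vertex 8.768 5.932 0.000
      vertex 6.043 8.730 0.000
      vertex 6.043 8.730 29.037
    endloop
  endfacet
  facet normal 0.7164 0.6977 0.0000
    outer loop
      vertex 8.768 5.932 0.000
      vertex 6.043 8.730 29.037
      vertex 8.768 5.932 29.037
    endloop
  endfacet
  facet normal -0.0991 0.9951 0.0000
    outer loop
      vertex 6.043 8.730 0.000
      vertex 2.156 8.343 0.000
      vertex 2.156 8.343 29.037
    endloop
  endfacet
  facet normal -0.0991 0.9951 0.0000
    outer loop
      vertex 6.043 8.730 0.000
      vertex 2.156 8.343 29.037
      vertex 6.043 8.730 29.037
    endloop
  endfacet
  facet normal -0.8397 0.5430 0.0000
    outer loop
      vertex 2.156 8.343 0.000
      vertex 0.035 5.063 0.000
      vertex 0.035 5.063 29.037
    endloop
  endfacet
  facet normal -0.8397 0.5430 0.0000
    outer loop
      vertex 2.156 8.343 0.000
      vertex 0.035 5.063 29.037
      vertex 2.156 8.343 29.037
    endloop
  endfacet
  facet normal -0.9481 -0.3180 0.0000
    outer loop
      vertex 0.035 5.063 0.000
      vertex 1.277 1.360 0.000
      vertex 1.277 1.360 29.037
    endloop
  endfacet
  facet normal -0.9481 -0.3180 0.0000
    outer loop
      vertex 0.035 5.063 0.000
      vertex 1.277 1.360 29.037
      vertex 0.035 5.063 29.037
    endloop
  endfacet
  facet normal -0.3425 -0.9395 0.0000
    outer loop
      vertex 1.277 1.360 0.000
      vertex 4.947 0.022 0.000
      vertex 4.947 0.022 29.037
    endloop
  endfacet
  facet normal -0.3425 -0.9395 0.0000
    outer loop
      vertex 1.277 1.360 0.000
      vertex 4.947 0.022 29.037
      vertex 1.277 1.360 29.037
    endloop
  endfacet
  facet normal 0.5210 -0.8536 0.0000
    outer loop
      vertex 4.947 0.022 0.000
      vertex 8.281 2.057 0.000
      vertex 8.281 2.057 29.037
    endloop
  endfacet
  facet normal 0.5210 -0.8536 0.0000
    outer loop
      vertex 4.947 0.022 0.000
      vertex 8.281 2.057 29.037
      vertex 4.947 0.022 29.037
    endloop
  endfacet
  facet normal 0.9922 -0.1247 0.0000
    outer loop
      vertex 8.281 2.057 0.000
      vertex 8.768 5.932 0.000
      vertex 8.768 5.932 29.037
    endloop
  endfacet
  facet normal 0.9922 -0.1247 0.0000
    outer loop
      vertex 8.281 2.057 0.000
      vertex 8.768 5.932 29.037
      vertex 8.281 2.057 29.037
    endloop
  endfacet
endsolid part

The G0 Z moves step by Δz≈5.807 mm. Every layer's G1 loop is the same polygon, so the solid is a straight extrusion of it from z=0 to z≈29. Closing with flat bottom and top caps and triangulating gives 24 facets — a regular 7-sided prism (a cylinder approximated with 7 flat sides), circumscribed radius ≈ 4.5 mm, height ≈ 29 mm.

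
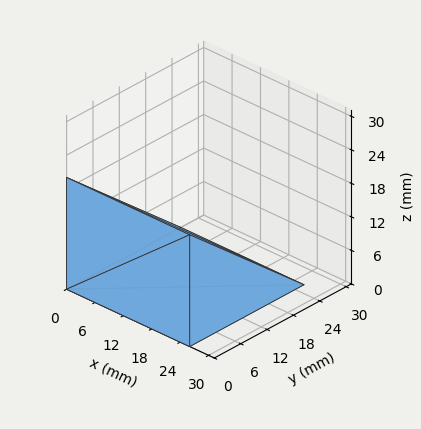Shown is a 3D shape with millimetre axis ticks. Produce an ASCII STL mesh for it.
Reading the render: the shape is a wedge (ramp): 26 × 26 mm base, rising to 20 mm along the y=0 edge and sloping linearly to z=0 at y=26 (dimensions read to the nearest mm from the axis ticks). For the STL, each face is triangulated and given an outward normal.

solid part
  facet normal 0.0000 0.0000 -1.0000
    outer loop
      vertex 26.000 26.000 0.000
      vertex 26.000 0.000 0.000
      vertex 0.000 0.000 0.000
    endloop
  endfacet
  facet normal 0.0000 0.0000 -1.0000
    outer loop
      vertex 0.000 26.000 0.000
      vertex 26.000 26.000 0.000
      vertex 0.000 0.000 0.000
    endloop
  endfacet
  facet normal 0.0000 -1.0000 0.0000
    outer loop
      vertex 0.000 0.000 0.000
      vertex 26.000 0.000 0.000
      vertex 26.000 0.000 20.000
    endloop
  endfacet
  facet normal 0.0000 -1.0000 0.0000
    outer loop
      vertex 0.000 0.000 0.000
      vertex 26.000 0.000 20.000
      vertex 0.000 0.000 20.000
    endloop
  endfacet
  facet normal 0.0000 0.6097 0.7926
    outer loop
      vertex 0.000 0.000 20.000
      vertex 26.000 0.000 20.000
      vertex 26.000 26.000 0.000
    endloop
  endfacet
  facet normal 0.0000 0.6097 0.7926
    outer loop
      vertex 0.000 0.000 20.000
      vertex 26.000 26.000 0.000
      vertex 0.000 26.000 0.000
    endloop
  endfacet
  facet normal -1.0000 0.0000 0.0000
    outer loop
      vertex 0.000 0.000 20.000
      vertex 0.000 26.000 0.000
      vertex 0.000 0.000 0.000
    endloop
  endfacet
  facet normal 1.0000 0.0000 0.0000
    outer loop
      vertex 26.000 0.000 0.000
      vertex 26.000 26.000 0.000
      vertex 26.000 0.000 20.000
    endloop
  endfacet
endsolid part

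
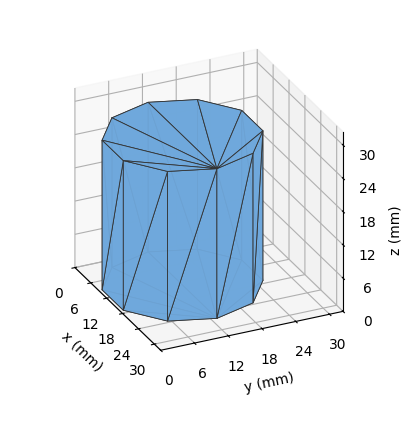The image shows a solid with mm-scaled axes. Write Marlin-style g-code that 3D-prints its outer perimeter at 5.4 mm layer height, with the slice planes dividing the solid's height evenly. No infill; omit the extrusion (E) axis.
Reading the render: the shape is a regular 10-sided prism (a cylinder approximated with 10 flat sides), circumscribed radius ≈ 13 mm, height ≈ 27 mm (dimensions read to the nearest mm from the axis ticks). For the g-code, the solid's height is divided into equal slices at the stated Δz and each level perimeter traced with G1 moves after a G0 lift.

; perimeter-only toolpath
G21 ; units = mm
G90 ; absolute positioning
G28 ; home
; layer 1
G0 Z5.4
G0 X26.0 Y13.0
G1 X23.5 Y20.6
G1 X17.0 Y25.4
G1 X9.0 Y25.4
G1 X2.5 Y20.6
G1 X0.0 Y13.0
G1 X2.5 Y5.4
G1 X9.0 Y0.6
G1 X17.0 Y0.6
G1 X23.5 Y5.4
G1 X26.0 Y13.0
; layer 2
G0 Z10.8
G0 X26.0 Y13.0
G1 X23.5 Y20.6
G1 X17.0 Y25.4
G1 X9.0 Y25.4
G1 X2.5 Y20.6
G1 X0.0 Y13.0
G1 X2.5 Y5.4
G1 X9.0 Y0.6
G1 X17.0 Y0.6
G1 X23.5 Y5.4
G1 X26.0 Y13.0
; layer 3
G0 Z16.2
G0 X26.0 Y13.0
G1 X23.5 Y20.6
G1 X17.0 Y25.4
G1 X9.0 Y25.4
G1 X2.5 Y20.6
G1 X0.0 Y13.0
G1 X2.5 Y5.4
G1 X9.0 Y0.6
G1 X17.0 Y0.6
G1 X23.5 Y5.4
G1 X26.0 Y13.0
; layer 4
G0 Z21.6
G0 X26.0 Y13.0
G1 X23.5 Y20.6
G1 X17.0 Y25.4
G1 X9.0 Y25.4
G1 X2.5 Y20.6
G1 X0.0 Y13.0
G1 X2.5 Y5.4
G1 X9.0 Y0.6
G1 X17.0 Y0.6
G1 X23.5 Y5.4
G1 X26.0 Y13.0
; layer 5
G0 Z27.0
G0 X26.0 Y13.0
G1 X23.5 Y20.6
G1 X17.0 Y25.4
G1 X9.0 Y25.4
G1 X2.5 Y20.6
G1 X0.0 Y13.0
G1 X2.5 Y5.4
G1 X9.0 Y0.6
G1 X17.0 Y0.6
G1 X23.5 Y5.4
G1 X26.0 Y13.0
M2 ; end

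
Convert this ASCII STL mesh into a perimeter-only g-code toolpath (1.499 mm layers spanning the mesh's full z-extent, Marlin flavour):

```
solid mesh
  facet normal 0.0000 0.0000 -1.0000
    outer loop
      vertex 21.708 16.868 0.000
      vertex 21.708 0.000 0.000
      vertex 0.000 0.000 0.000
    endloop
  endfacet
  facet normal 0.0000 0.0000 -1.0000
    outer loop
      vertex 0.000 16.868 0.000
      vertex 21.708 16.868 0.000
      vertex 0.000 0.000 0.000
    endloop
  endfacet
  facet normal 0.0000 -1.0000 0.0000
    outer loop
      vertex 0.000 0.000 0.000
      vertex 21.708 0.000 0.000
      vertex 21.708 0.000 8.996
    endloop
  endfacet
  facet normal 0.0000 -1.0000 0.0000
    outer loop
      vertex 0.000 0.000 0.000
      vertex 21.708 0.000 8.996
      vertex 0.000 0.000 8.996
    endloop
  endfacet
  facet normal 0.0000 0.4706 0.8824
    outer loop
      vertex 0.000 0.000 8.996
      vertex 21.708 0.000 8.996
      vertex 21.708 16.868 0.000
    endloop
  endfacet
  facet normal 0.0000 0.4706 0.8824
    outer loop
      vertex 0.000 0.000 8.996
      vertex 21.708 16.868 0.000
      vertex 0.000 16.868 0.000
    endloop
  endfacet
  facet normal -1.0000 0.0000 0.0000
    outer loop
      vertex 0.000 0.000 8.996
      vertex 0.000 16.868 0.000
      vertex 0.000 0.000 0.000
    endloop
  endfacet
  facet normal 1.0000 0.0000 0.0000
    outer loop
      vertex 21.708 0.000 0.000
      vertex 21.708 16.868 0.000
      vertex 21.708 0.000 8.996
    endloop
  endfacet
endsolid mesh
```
; perimeter-only toolpath
G21 ; units = mm
G90 ; absolute positioning
G28 ; home
; layer 1
G0 Z1.499
G0 X0.000 Y0.000
G1 X21.708 Y0.000
G1 X21.708 Y14.057
G1 X0.000 Y14.057
G1 X0.000 Y0.000
; layer 2
G0 Z2.999
G0 X0.000 Y0.000
G1 X21.708 Y0.000
G1 X21.708 Y11.245
G1 X0.000 Y11.245
G1 X0.000 Y0.000
; layer 3
G0 Z4.498
G0 X0.000 Y0.000
G1 X21.708 Y0.000
G1 X21.708 Y8.434
G1 X0.000 Y8.434
G1 X0.000 Y0.000
; layer 4
G0 Z5.997
G0 X0.000 Y0.000
G1 X21.708 Y0.000
G1 X21.708 Y5.623
G1 X0.000 Y5.623
G1 X0.000 Y0.000
; layer 5
G0 Z7.497
G0 X0.000 Y0.000
G1 X21.708 Y0.000
G1 X21.708 Y2.811
G1 X0.000 Y2.811
G1 X0.000 Y0.000
M2 ; end

The solid is a wedge (ramp): 21.7 × 16.9 mm base, rising to 9 mm along the y=0 edge and sloping linearly to z=0 at y=16.9. Slicing at Δz = 1.499 mm — 6 equal slices spanning the solid's height, so layer i sits at z = i·h/6 — gives 5 non-empty perimeters. Each is a 4-segment closed polygon; G0 lifts to the layer z and rapids to the start vertex, then G1 traces the edges. The cross-section shrinks linearly with z (the slice at the apex is degenerate and omitted).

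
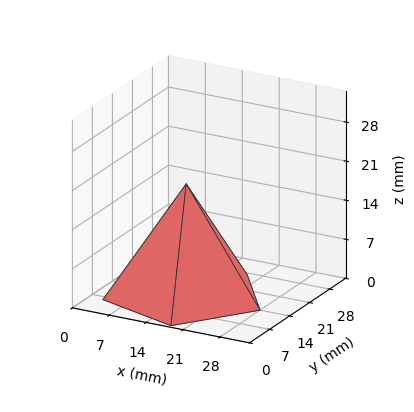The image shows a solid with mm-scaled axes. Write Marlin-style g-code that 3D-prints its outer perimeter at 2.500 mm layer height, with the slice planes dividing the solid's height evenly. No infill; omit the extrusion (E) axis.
Reading the render: the shape is a regular 5-sided pyramid, base circumscribed radius ≈ 14 mm, apex at z ≈ 20 mm (dimensions read to the nearest mm from the axis ticks). For the g-code, the solid's height is divided into equal slices at the stated Δz and each level perimeter traced with G1 moves after a G0 lift.

; perimeter-only toolpath
G21 ; units = mm
G90 ; absolute positioning
G28 ; home
; layer 1
G0 Z2.500
G0 X26.250 Y14.000
G1 X17.785 Y25.651
G1 X4.090 Y21.200
G1 X4.090 Y6.800
G1 X17.785 Y2.349
G1 X26.250 Y14.000
; layer 2
G0 Z5.000
G0 X24.500 Y14.000
G1 X17.245 Y23.986
G1 X5.505 Y20.172
G1 X5.505 Y7.828
G1 X17.245 Y4.014
G1 X24.500 Y14.000
; layer 3
G0 Z7.500
G0 X22.750 Y14.000
G1 X16.704 Y22.322
G1 X6.921 Y19.143
G1 X6.921 Y8.857
G1 X16.704 Y5.678
G1 X22.750 Y14.000
; layer 4
G0 Z10.000
G0 X21.000 Y14.000
G1 X16.163 Y20.657
G1 X8.337 Y18.114
G1 X8.337 Y9.886
G1 X16.163 Y7.343
G1 X21.000 Y14.000
; layer 5
G0 Z12.500
G0 X19.250 Y14.000
G1 X15.622 Y18.993
G1 X9.753 Y17.086
G1 X9.753 Y10.914
G1 X15.622 Y9.007
G1 X19.250 Y14.000
; layer 6
G0 Z15.000
G0 X17.500 Y14.000
G1 X15.082 Y17.329
G1 X11.168 Y16.057
G1 X11.168 Y11.943
G1 X15.082 Y10.671
G1 X17.500 Y14.000
; layer 7
G0 Z17.500
G0 X15.750 Y14.000
G1 X14.541 Y15.664
G1 X12.584 Y15.029
G1 X12.584 Y12.971
G1 X14.541 Y12.336
G1 X15.750 Y14.000
M2 ; end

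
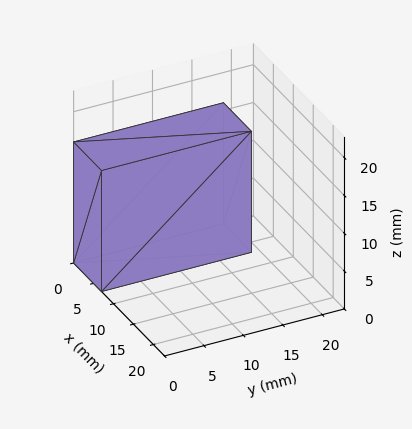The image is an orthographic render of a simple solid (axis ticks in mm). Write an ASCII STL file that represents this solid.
Reading the render: the shape is a rectangular box, roughly 7 × 19 mm footprint and 16 mm tall (dimensions read to the nearest mm from the axis ticks). For the STL, each face is triangulated and given an outward normal.

solid part
  facet normal 0.0000 0.0000 -1.0000
    outer loop
      vertex 7.000 19.000 0.000
      vertex 7.000 0.000 0.000
      vertex 0.000 0.000 0.000
    endloop
  endfacet
  facet normal 0.0000 0.0000 -1.0000
    outer loop
      vertex 0.000 19.000 0.000
      vertex 7.000 19.000 0.000
      vertex 0.000 0.000 0.000
    endloop
  endfacet
  facet normal 0.0000 0.0000 1.0000
    outer loop
      vertex 0.000 0.000 16.000
      vertex 7.000 0.000 16.000
      vertex 7.000 19.000 16.000
    endloop
  endfacet
  facet normal 0.0000 0.0000 1.0000
    outer loop
      vertex 0.000 0.000 16.000
      vertex 7.000 19.000 16.000
      vertex 0.000 19.000 16.000
    endloop
  endfacet
  facet normal 0.0000 -1.0000 0.0000
    outer loop
      vertex 0.000 0.000 0.000
      vertex 7.000 0.000 0.000
      vertex 7.000 0.000 16.000
    endloop
  endfacet
  facet normal 0.0000 -1.0000 0.0000
    outer loop
      vertex 0.000 0.000 0.000
      vertex 7.000 0.000 16.000
      vertex 0.000 0.000 16.000
    endloop
  endfacet
  facet normal 0.0000 1.0000 0.0000
    outer loop
      vertex 7.000 19.000 16.000
      vertex 7.000 19.000 0.000
      vertex 0.000 19.000 0.000
    endloop
  endfacet
  facet normal 0.0000 1.0000 0.0000
    outer loop
      vertex 0.000 19.000 16.000
      vertex 7.000 19.000 16.000
      vertex 0.000 19.000 0.000
    endloop
  endfacet
  facet normal -1.0000 0.0000 0.0000
    outer loop
      vertex 0.000 19.000 16.000
      vertex 0.000 19.000 0.000
      vertex 0.000 0.000 0.000
    endloop
  endfacet
  facet normal -1.0000 0.0000 0.0000
    outer loop
      vertex 0.000 0.000 16.000
      vertex 0.000 19.000 16.000
      vertex 0.000 0.000 0.000
    endloop
  endfacet
  facet normal 1.0000 0.0000 0.0000
    outer loop
      vertex 7.000 0.000 0.000
      vertex 7.000 19.000 0.000
      vertex 7.000 19.000 16.000
    endloop
  endfacet
  facet normal 1.0000 0.0000 0.0000
    outer loop
      vertex 7.000 0.000 0.000
      vertex 7.000 19.000 16.000
      vertex 7.000 0.000 16.000
    endloop
  endfacet
endsolid part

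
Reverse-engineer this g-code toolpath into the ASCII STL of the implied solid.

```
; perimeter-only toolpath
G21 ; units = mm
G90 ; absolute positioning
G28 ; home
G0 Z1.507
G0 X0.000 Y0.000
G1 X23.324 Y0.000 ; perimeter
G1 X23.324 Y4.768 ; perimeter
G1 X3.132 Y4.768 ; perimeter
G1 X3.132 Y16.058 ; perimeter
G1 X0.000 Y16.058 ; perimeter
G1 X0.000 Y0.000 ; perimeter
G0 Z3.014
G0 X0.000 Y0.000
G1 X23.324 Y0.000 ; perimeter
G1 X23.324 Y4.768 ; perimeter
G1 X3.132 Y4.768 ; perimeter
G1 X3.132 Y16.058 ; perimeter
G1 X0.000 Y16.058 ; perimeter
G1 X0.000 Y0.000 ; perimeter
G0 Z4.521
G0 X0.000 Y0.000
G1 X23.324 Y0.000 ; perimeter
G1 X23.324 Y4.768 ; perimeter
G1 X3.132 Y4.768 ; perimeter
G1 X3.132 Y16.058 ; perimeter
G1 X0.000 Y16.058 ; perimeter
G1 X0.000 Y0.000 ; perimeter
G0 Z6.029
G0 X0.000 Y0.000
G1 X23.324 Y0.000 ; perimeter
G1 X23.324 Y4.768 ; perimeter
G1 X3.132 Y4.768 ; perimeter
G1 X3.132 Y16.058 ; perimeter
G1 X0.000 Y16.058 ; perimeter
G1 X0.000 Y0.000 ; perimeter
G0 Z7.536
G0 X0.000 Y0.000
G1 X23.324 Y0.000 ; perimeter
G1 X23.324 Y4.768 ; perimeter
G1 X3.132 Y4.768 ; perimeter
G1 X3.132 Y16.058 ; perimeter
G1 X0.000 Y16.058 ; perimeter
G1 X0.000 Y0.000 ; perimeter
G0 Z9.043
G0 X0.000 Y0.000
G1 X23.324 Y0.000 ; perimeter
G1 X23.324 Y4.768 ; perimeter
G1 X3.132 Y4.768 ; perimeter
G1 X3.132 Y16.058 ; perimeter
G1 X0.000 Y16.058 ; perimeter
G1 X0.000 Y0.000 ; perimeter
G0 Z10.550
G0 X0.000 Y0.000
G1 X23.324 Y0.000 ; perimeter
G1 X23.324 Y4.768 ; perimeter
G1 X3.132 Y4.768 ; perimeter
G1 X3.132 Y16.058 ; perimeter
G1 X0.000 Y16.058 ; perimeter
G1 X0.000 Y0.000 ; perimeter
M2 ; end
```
solid part
  facet normal 0.0000 0.0000 -1.0000
    outer loop
      vertex 23.324 4.768 0.000
      vertex 23.324 0.000 0.000
      vertex 0.000 0.000 0.000
    endloop
  endfacet
  facet normal 0.0000 0.0000 -1.0000
    outer loop
      vertex 3.132 4.768 0.000
      vertex 23.324 4.768 0.000
      vertex 0.000 0.000 0.000
    endloop
  endfacet
  facet normal 0.0000 0.0000 -1.0000
    outer loop
      vertex 3.132 16.058 0.000
      vertex 3.132 4.768 0.000
      vertex 0.000 0.000 0.000
    endloop
  endfacet
  facet normal 0.0000 0.0000 -1.0000
    outer loop
      vertex 0.000 16.058 0.000
      vertex 3.132 16.058 0.000
      vertex 0.000 0.000 0.000
    endloop
  endfacet
  facet normal 0.0000 0.0000 1.0000
    outer loop
      vertex 0.000 0.000 10.550
      vertex 23.324 0.000 10.550
      vertex 23.324 4.768 10.550
    endloop
  endfacet
  facet normal 0.0000 0.0000 1.0000
    outer loop
      vertex 0.000 0.000 10.550
      vertex 23.324 4.768 10.550
      vertex 3.132 4.768 10.550
    endloop
  endfacet
  facet normal 0.0000 0.0000 1.0000
    outer loop
      vertex 0.000 0.000 10.550
      vertex 3.132 4.768 10.550
      vertex 3.132 16.058 10.550
    endloop
  endfacet
  facet normal 0.0000 0.0000 1.0000
    outer loop
      vertex 0.000 0.000 10.550
      vertex 3.132 16.058 10.550
      vertex 0.000 16.058 10.550
    endloop
  endfacet
  facet normal 0.0000 -1.0000 0.0000
    outer loop
      vertex 0.000 0.000 0.000
      vertex 23.324 0.000 0.000
      vertex 23.324 0.000 10.550
    endloop
  endfacet
  facet normal 0.0000 -1.0000 0.0000
    outer loop
      vertex 0.000 0.000 0.000
      vertex 23.324 0.000 10.550
      vertex 0.000 0.000 10.550
    endloop
  endfacet
  facet normal 1.0000 0.0000 0.0000
    outer loop
      vertex 23.324 0.000 0.000
      vertex 23.324 4.768 0.000
      vertex 23.324 4.768 10.550
    endloop
  endfacet
  facet normal 1.0000 0.0000 0.0000
    outer loop
      vertex 23.324 0.000 0.000
      vertex 23.324 4.768 10.550
      vertex 23.324 0.000 10.550
    endloop
  endfacet
  facet normal 0.0000 1.0000 0.0000
    outer loop
      vertex 23.324 4.768 0.000
      vertex 3.132 4.768 0.000
      vertex 3.132 4.768 10.550
    endloop
  endfacet
  facet normal 0.0000 1.0000 0.0000
    outer loop
      vertex 23.324 4.768 0.000
      vertex 3.132 4.768 10.550
      vertex 23.324 4.768 10.550
    endloop
  endfacet
  facet normal 1.0000 0.0000 0.0000
    outer loop
      vertex 3.132 4.768 0.000
      vertex 3.132 16.058 0.000
      vertex 3.132 16.058 10.550
    endloop
  endfacet
  facet normal 1.0000 0.0000 0.0000
    outer loop
      vertex 3.132 4.768 0.000
      vertex 3.132 16.058 10.550
      vertex 3.132 4.768 10.550
    endloop
  endfacet
  facet normal 0.0000 1.0000 0.0000
    outer loop
      vertex 3.132 16.058 0.000
      vertex 0.000 16.058 0.000
      vertex 0.000 16.058 10.550
    endloop
  endfacet
  facet normal 0.0000 1.0000 0.0000
    outer loop
      vertex 3.132 16.058 0.000
      vertex 0.000 16.058 10.550
      vertex 3.132 16.058 10.550
    endloop
  endfacet
  facet normal -1.0000 0.0000 0.0000
    outer loop
      vertex 0.000 16.058 0.000
      vertex 0.000 0.000 0.000
      vertex 0.000 0.000 10.550
    endloop
  endfacet
  facet normal -1.0000 0.0000 0.0000
    outer loop
      vertex 0.000 16.058 0.000
      vertex 0.000 0.000 10.550
      vertex 0.000 16.058 10.550
    endloop
  endfacet
endsolid part

The G0 Z moves step by Δz≈1.507 mm. Every layer's G1 loop is the same polygon, so the solid is a straight extrusion of it from z=0 to z≈10.6. Closing with flat bottom and top caps and triangulating gives 20 facets — an L-shaped prism: outer 23.3 × 16.1 mm, arm thicknesses ≈ 4.77 mm (horizontal) and 3.13 mm (vertical), extruded 10.6 mm in z.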